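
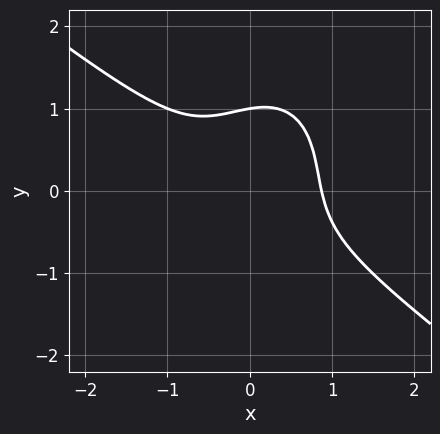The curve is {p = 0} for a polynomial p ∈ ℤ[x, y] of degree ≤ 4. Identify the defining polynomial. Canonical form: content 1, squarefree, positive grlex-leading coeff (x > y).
3*x^3 + 2*x^2*y - x*y^2 + 2*y^3 - 2

1. Degree: no degree-2 curve has this shape, so deg p = 3.
2. From the visible intercepts: one y-axis crossing is at y = 1.
3. Fitting integer coefficients to these (and the overall shape) gives p.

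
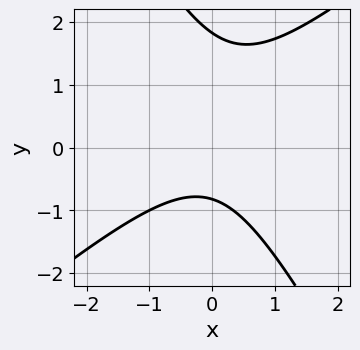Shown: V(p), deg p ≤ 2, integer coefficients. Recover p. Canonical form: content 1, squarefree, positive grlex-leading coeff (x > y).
Degree: no degree-1 curve has this shape, so deg p = 2.
From the visible intercepts: the curve avoids every integer x-axis point in the box.
Solving for integer coefficients yields p as stated.

3*x^2 - 2*x*y - 2*y^2 + 2*y + 3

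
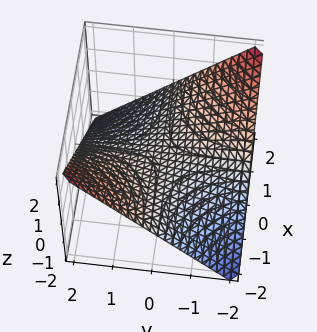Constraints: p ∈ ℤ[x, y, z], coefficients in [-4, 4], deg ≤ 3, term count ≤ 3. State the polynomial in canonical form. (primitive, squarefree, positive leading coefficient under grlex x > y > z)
x*y + 2*z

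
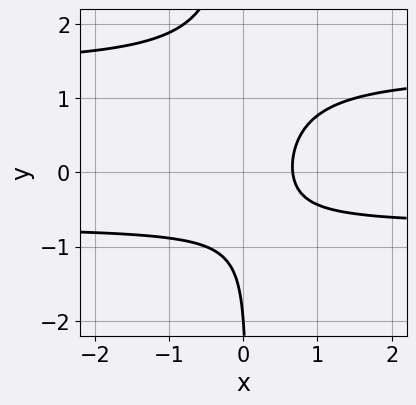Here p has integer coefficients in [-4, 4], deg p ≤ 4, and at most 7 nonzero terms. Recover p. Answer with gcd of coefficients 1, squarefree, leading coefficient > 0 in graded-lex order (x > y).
3*x*y^2 - 2*x*y - 3*x + y + 2

First, deg p = 3.
Then, reading off the gridlines: one y-axis crossing is at y = -2.
Finally, matching integer coefficients to the picture gives p.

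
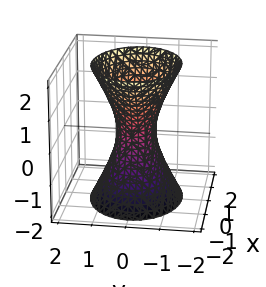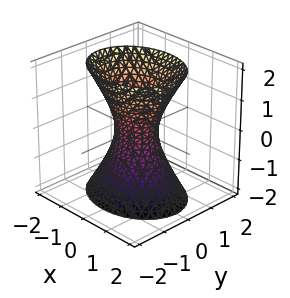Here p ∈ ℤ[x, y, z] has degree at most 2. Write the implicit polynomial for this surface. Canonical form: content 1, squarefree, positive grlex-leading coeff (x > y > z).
2*x^2 + 3*y^2 - z^2 - 1

deg p = 2. An hourglass — one-sheet hyperboloid; a quadric.
Symmetries: mirror symmetry x ↦ −x ⇒ only even powers of x; the y ↦ −y reflection is a symmetry, so y appears only in even powers; the z ↦ −z reflection is a symmetry, so z appears only in even powers.
Checking where it meets the axes: no z-intercept at any integer in the box.
Putting this together gives p.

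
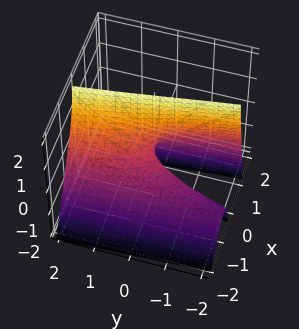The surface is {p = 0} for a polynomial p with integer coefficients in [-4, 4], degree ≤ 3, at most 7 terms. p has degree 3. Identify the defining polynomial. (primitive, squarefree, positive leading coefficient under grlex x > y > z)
3*x^3 - x^2*z + x^2 + 3*x*z + y

(a) deg p = 3. No degree-2 surface has this shape.
(b) From the visible intercepts: the visible z-axis segment lies entirely on the surface; one x-axis crossing is at x = 0; it crosses the y-axis at the gridline y = 0.
(c) Putting this together gives p.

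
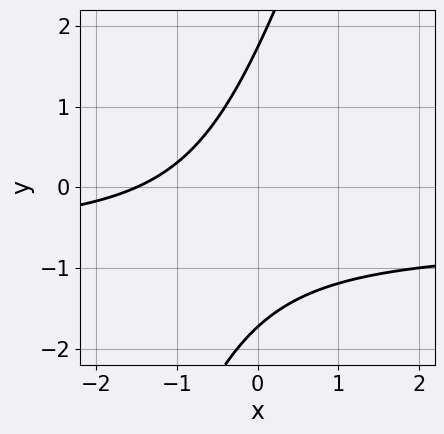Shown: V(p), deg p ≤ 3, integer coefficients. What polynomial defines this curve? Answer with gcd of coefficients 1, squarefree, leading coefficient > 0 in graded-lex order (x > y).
3*x*y - y^2 + 2*x + 3

(a) Degree: the shape is more complex than any degree-1 curve, so deg p = 2.
(b) The integer polynomial consistent with all of this is the stated p.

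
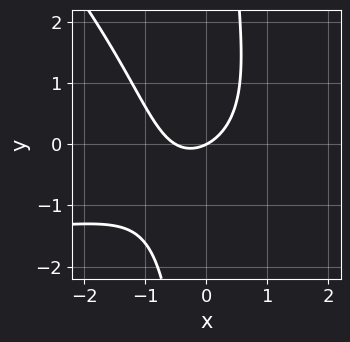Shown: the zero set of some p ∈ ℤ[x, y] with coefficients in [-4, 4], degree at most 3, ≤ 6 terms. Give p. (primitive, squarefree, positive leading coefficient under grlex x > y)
x^2*y + x*y^2 + 2*x^2 + x - 2*y

deg p = 3.
Reading off the gridlines: it crosses the x-axis at the gridline x = 0; one y-axis crossing is at y = 0.
Fitting integer coefficients to these (and the overall shape) gives p.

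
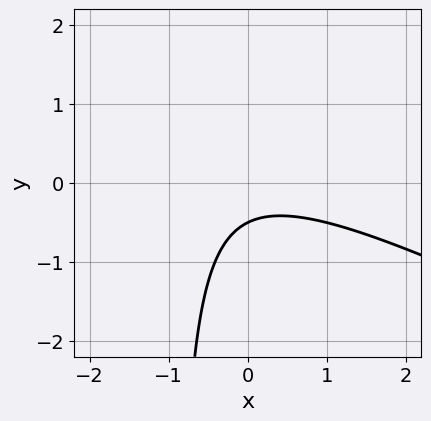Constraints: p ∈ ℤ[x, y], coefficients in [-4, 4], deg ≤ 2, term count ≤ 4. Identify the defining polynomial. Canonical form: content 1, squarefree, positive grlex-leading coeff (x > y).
x^2 + 2*x*y + 2*y + 1

1. Degree: a generic line meets the curve in up to 2 points, so deg p = 2.
2. From the visible intercepts: no x-intercept at any integer in the box.
3. Fitting integer coefficients to these (and the overall shape) gives p.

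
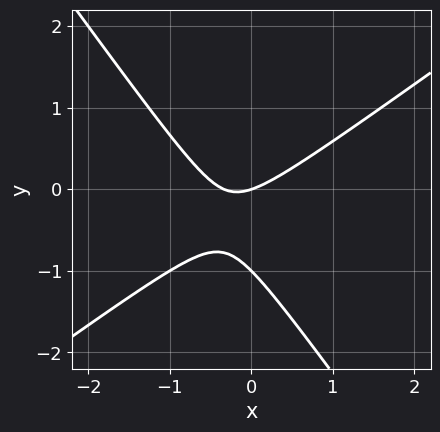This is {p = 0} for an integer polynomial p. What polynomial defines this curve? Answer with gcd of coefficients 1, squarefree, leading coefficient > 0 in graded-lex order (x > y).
3*x^2 - 2*x*y - 3*y^2 + x - 3*y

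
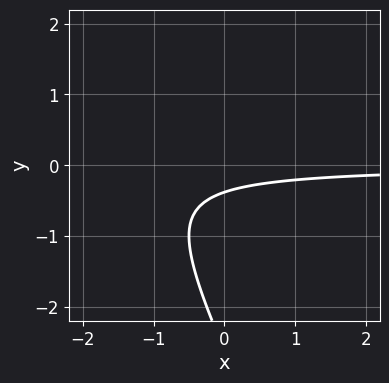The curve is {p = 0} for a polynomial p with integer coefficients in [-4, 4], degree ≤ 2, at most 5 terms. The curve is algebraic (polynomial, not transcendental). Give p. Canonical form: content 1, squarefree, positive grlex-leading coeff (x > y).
(a) deg p = 2.
(b) Against the integer gridlines: it misses every integer gridline on the x-axis.
(c) Fitting integer coefficients to these (and the overall shape) gives p.

2*x*y + y^2 + 3*y + 1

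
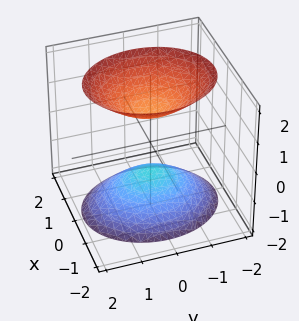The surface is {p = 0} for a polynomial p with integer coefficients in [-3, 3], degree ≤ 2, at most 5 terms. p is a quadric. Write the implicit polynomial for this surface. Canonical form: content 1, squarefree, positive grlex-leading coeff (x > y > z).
3*x^2 + 2*y^2 - 2*z^2 + 2

(a) The picture has 2 separate pieces.
(b) deg p = 2.
(c) Symmetries: it's symmetric under y → −y, forcing even powers of y; it's symmetric under z → −z, forcing even powers of z; it's symmetric under x → −x, forcing even powers of x.
(d) Against the integer gridlines: no y-intercept at any integer in the box; the z-axis gridline crossings are at z ∈ {-1, 1}; it misses every integer gridline on the x-axis.
(e) Assembling these constraints gives the stated polynomial.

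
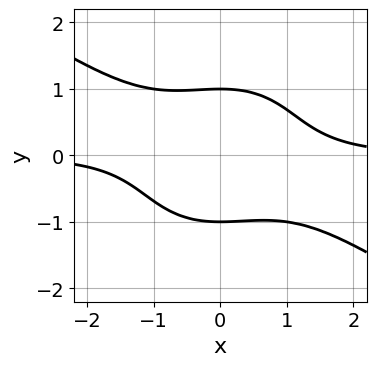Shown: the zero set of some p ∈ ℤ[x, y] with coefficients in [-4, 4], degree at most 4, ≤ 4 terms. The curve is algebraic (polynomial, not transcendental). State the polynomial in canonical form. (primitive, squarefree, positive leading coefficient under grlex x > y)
2*x^3*y + 2*x^2*y^2 + 3*y^4 - 3

(a) The degree is 4 — the shape is more complex than any degree-3 curve.
(b) Reading off the gridlines: among the integer gridlines, it crosses the y-axis at y ∈ {-1, 1}; the curve avoids every integer x-axis point in the box.
(c) Putting this together gives p.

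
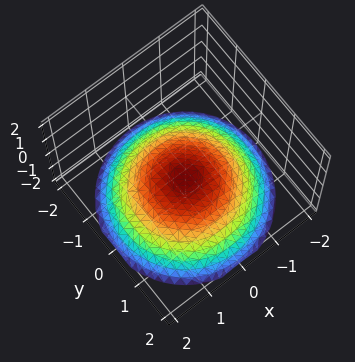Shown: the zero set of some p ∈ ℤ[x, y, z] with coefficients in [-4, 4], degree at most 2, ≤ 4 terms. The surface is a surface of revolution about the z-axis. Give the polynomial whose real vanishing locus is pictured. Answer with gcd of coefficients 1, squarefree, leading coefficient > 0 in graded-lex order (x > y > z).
x^2 + y^2 + 3*z + 2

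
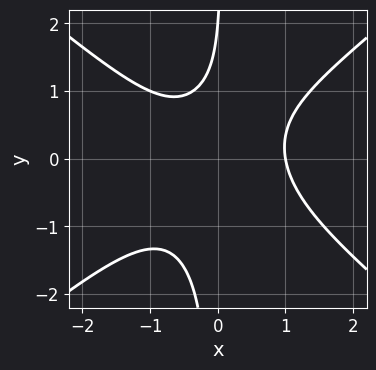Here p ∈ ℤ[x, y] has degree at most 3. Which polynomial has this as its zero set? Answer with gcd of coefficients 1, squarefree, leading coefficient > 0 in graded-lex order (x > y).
(a) Degree: the shape is more complex than any degree-2 curve, so deg p = 3.
(b) Against the integer gridlines: it meets the y-axis at y = 2 (among the integer gridlines); one x-axis crossing is at x = 1.
(c) Together with the visible shape, these determine p as stated.

2*x^3 - 3*x*y^2 + y - 2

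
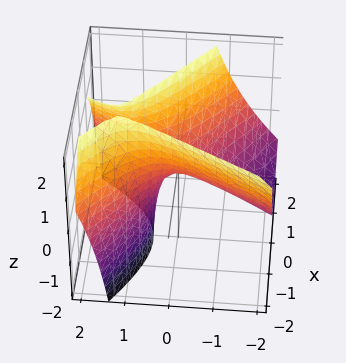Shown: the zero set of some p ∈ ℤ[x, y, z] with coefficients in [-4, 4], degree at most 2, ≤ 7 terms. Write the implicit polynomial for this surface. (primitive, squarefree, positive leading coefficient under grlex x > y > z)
The degree is 2 — the shape is more complex than any degree-1 surface.
Reading off the gridlines: it crosses the x-axis at the gridline x = 0; it meets the y-axis at y = 0 (among the integer gridlines); it meets the z-axis at z = 0 (among the integer gridlines).
Putting this together gives p.

3*x^2 + 2*x*y - 2*y^2 + 3*y*z - 2*z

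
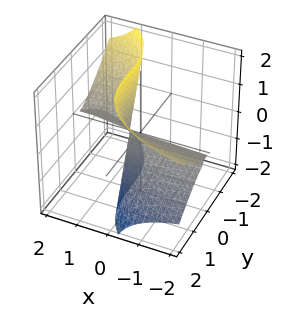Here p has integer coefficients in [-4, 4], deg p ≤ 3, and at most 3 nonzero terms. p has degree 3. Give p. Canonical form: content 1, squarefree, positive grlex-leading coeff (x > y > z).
3*x*z^2 + y^3 - z^2

(a) Degree: a generic line meets the surface in up to 3 points, so deg p = 3.
(b) Checking where it meets the axes: it meets the z-axis at z = 0 (among the integer gridlines); the visible x-axis segment lies entirely on the surface; it crosses the y-axis at the gridline y = 0.
(c) Assembling these constraints gives the stated polynomial.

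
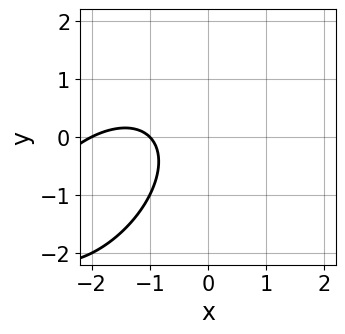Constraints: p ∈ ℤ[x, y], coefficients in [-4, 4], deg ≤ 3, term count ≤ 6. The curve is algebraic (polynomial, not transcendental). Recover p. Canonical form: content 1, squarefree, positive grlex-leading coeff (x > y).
x^2 - x*y + y^2 + 3*x + 2

1. deg p = 2. The shape is more complex than any degree-1 curve.
2. From the axis intercepts and sections: among the integer gridlines, it crosses the x-axis at x ∈ {-2, -1}; the curve avoids every integer y-axis point in the box.
3. Assembling these constraints gives the stated polynomial.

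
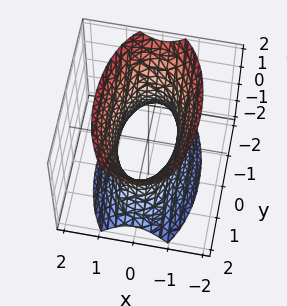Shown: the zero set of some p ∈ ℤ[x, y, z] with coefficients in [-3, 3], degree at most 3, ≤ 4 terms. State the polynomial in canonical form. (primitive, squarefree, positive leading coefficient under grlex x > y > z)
3*x^2 + y^2 - z^2 - 2

1. The degree is 2 — one connected sheet with a waist; a quadric.
2. Symmetries: mirror symmetry y ↦ −y ⇒ only even powers of y; mirror symmetry z ↦ −z ⇒ only even powers of z; it's symmetric under x → −x, forcing even powers of x.
3. Observable constraints: it misses every integer gridline on the z-axis.
4. Solving for integer coefficients yields p as stated.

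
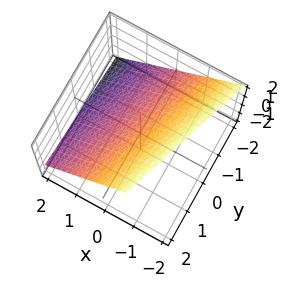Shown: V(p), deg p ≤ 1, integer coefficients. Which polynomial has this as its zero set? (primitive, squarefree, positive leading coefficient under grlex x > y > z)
3*x - y + 3*z - 2

1. deg p = 1.
2. Reading off the gridlines: it crosses the y-axis at the gridline y = -2.
3. Fitting integer coefficients to these (and the overall shape) gives p.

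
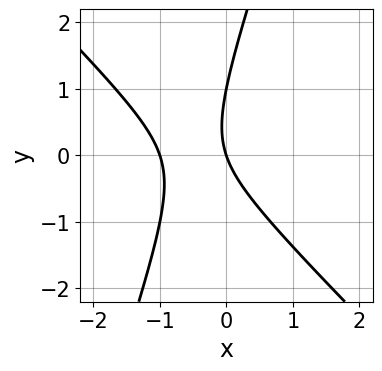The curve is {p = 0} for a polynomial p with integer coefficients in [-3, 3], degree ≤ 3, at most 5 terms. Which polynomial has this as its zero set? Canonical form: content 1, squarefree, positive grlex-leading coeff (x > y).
3*x^2 + 2*x*y - y^2 + 3*x + y

First, the degree is 2 — no degree-1 curve has this shape.
Then, against the integer gridlines: among the integer gridlines, it crosses the x-axis at x ∈ {-1, 0}; among the integer gridlines, it crosses the y-axis at y ∈ {0, 1}.
Finally, solving for integer coefficients yields p as stated.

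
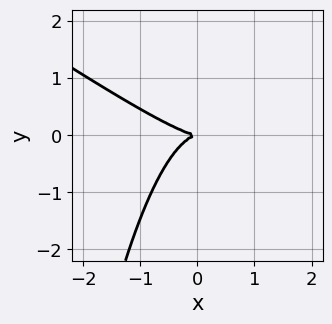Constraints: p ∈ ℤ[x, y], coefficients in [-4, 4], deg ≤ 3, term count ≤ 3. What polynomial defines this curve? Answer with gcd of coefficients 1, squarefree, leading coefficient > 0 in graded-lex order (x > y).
2*x^3 + 3*x^2*y + 3*y^2

(a) deg p = 3. No degree-2 curve has this shape.
(b) From the axis intercepts and sections: one y-axis crossing is at y = 0; it meets the x-axis at x = 0 (among the integer gridlines).
(c) Assembling these constraints gives the stated polynomial.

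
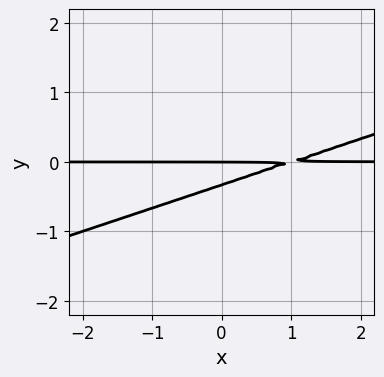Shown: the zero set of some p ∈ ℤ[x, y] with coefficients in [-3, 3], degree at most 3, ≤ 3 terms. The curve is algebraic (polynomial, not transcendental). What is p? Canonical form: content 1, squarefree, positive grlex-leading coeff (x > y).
x*y - 3*y^2 - y

deg p = 2.
From the axis intercepts and sections: it crosses the y-axis at the gridline y = 0; every point of the x-axis in the box is on the curve.
The integer polynomial consistent with all of this is the stated p.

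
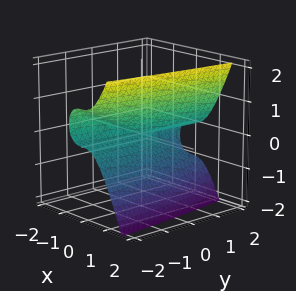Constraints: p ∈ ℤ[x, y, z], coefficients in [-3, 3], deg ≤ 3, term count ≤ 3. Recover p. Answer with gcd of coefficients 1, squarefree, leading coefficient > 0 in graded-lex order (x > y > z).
3*x^3 - y*z - 2*z^2

The degree is 3 — a generic line meets the surface in up to 3 points.
From the axis intercepts and sections: every point of the y-axis in the box is on the surface; one z-axis crossing is at z = 0; it meets the x-axis at x = 0 (among the integer gridlines).
Assembling these constraints gives the stated polynomial.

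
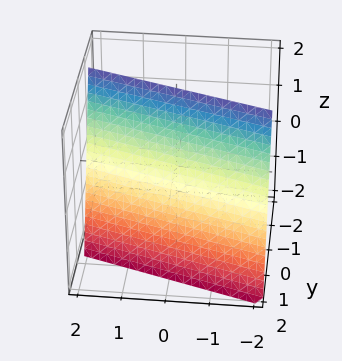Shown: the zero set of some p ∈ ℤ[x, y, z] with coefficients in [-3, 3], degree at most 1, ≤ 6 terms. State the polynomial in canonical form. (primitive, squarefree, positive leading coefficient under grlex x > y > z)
Degree: every cross-section is a straight line — this is a plane, so deg p = 1.
Checking where it meets the axes: one z-axis crossing is at z = 2; one x-axis crossing is at x = 2.
Fitting integer coefficients to these (and the overall shape) gives p.

x + 3*y + z - 2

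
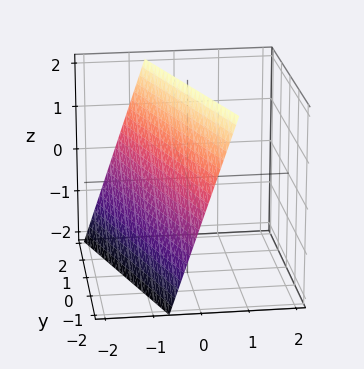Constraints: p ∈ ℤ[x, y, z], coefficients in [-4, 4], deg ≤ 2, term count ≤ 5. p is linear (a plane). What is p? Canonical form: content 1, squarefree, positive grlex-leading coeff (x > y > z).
The degree is 1 — the surface is flat (a plane).
Against the integer gridlines: one z-axis crossing is at z = 2; it crosses the y-axis at the gridline y = -2.
Together with the visible shape, these determine p as stated.

3*x + y - z + 2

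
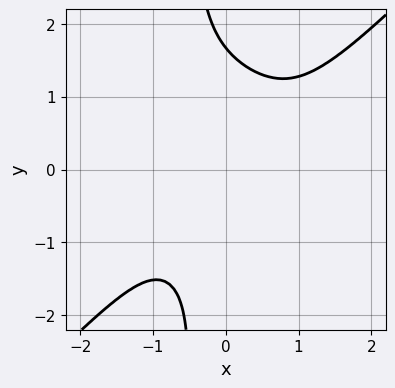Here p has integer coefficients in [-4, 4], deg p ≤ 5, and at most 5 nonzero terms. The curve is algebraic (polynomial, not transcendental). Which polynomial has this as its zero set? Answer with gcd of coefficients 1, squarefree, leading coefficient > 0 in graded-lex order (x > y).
2*x^4 - 2*x*y^3 - y^3 + y + 3

1. The degree is 4 — no degree-3 curve has this shape.
2. Reading off the gridlines: no x-intercept at any integer in the box.
3. Matching integer coefficients to the picture gives p.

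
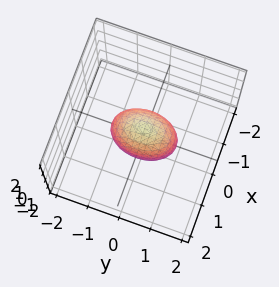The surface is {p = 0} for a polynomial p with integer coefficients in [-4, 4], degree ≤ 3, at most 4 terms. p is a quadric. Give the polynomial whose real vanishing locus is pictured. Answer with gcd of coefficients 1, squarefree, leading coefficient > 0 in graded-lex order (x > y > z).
2*x^2 + y^2 + z^2 - 1

deg p = 2. A closed, bounded, convex surface; a quadric.
Symmetries: mirror symmetry y ↦ −y ⇒ only even powers of y; mirror symmetry z ↦ −z ⇒ only even powers of z; it's symmetric under x → −x, forcing even powers of x.
Reading off the gridlines: among the integer gridlines, it crosses the y-axis at y ∈ {-1, 1}; among the integer gridlines, it crosses the z-axis at z ∈ {-1, 1}.
These observations pin down the coefficients.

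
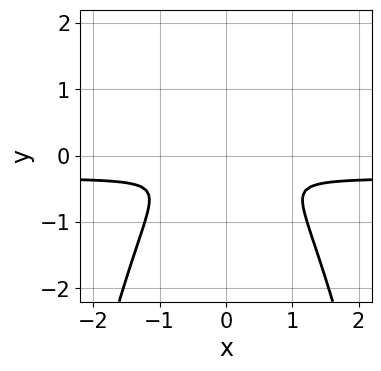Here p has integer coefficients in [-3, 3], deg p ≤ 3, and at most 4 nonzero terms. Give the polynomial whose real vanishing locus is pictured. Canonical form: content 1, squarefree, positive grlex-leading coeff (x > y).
3*x^2*y + x^2 + 3*y^2

deg p = 3.
Symmetries: mirror symmetry x ↦ −x ⇒ only even powers of x.
Assembling these constraints gives the stated polynomial.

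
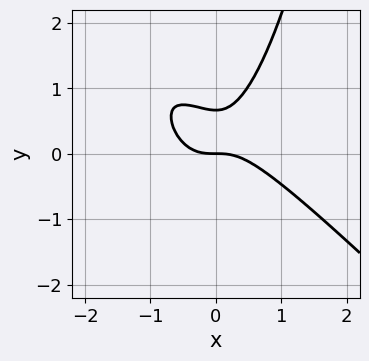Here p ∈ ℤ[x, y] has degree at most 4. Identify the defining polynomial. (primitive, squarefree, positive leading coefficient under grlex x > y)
3*x^3 + 3*x^2*y - 3*y^2 + 2*y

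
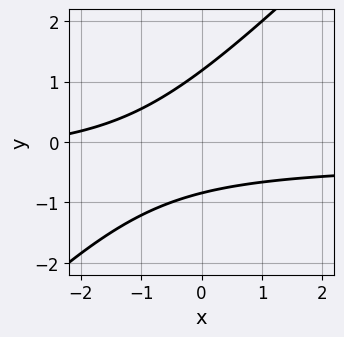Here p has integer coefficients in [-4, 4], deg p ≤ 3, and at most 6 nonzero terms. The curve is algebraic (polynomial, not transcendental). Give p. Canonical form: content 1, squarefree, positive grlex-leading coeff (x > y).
3*x*y - 3*y^2 + x + y + 3

The degree is 2 — no degree-1 curve has this shape.
Reading off the gridlines: the curve avoids every integer x-axis point in the box.
Fitting integer coefficients to these (and the overall shape) gives p.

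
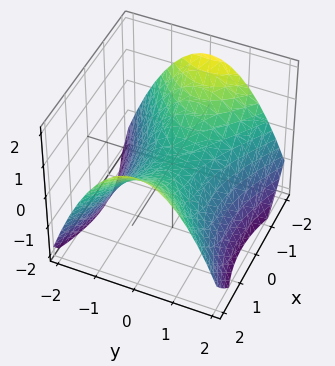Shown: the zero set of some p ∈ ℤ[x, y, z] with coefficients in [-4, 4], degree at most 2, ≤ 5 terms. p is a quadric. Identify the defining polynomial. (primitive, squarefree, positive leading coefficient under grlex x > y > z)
x^2 - 2*y^2 - 3*z

1. deg p = 2. A saddle surface; a quadric.
2. Symmetries: the x ↦ −x reflection is a symmetry, so x appears only in even powers; the y ↦ −y reflection is a symmetry, so y appears only in even powers.
3. Against the integer gridlines: it meets the x-axis at x = 0 (among the integer gridlines); one z-axis crossing is at z = 0; one y-axis crossing is at y = 0.
4. Putting this together gives p.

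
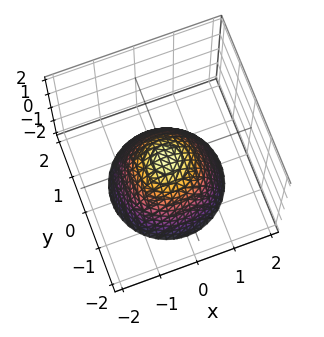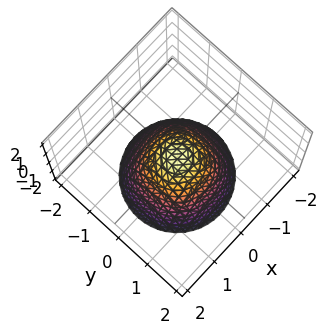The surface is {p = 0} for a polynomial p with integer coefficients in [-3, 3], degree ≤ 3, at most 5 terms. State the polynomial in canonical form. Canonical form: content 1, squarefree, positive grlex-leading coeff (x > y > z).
x^2 + y^2 + z

The degree is 2 — a paraboloid; a quadric.
By symmetry, the surface is invariant under rotation about z: p = q(x² + y², z).
Observable constraints: a circular section at z = -1 has radius exactly 1; it crosses the z-axis at the gridline z = 0; one x-axis crossing is at x = 0.
Matching integer coefficients to the picture gives p.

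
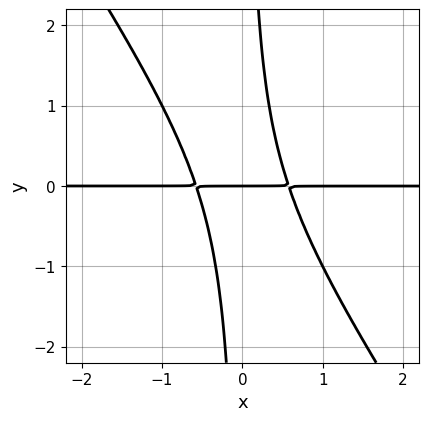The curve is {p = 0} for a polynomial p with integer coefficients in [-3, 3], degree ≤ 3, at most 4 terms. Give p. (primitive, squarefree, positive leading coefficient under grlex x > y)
3*x^2*y + 2*x*y^2 - y

The degree is 3 — the shape is more complex than any degree-2 curve.
From the axis intercepts and sections: it crosses the y-axis at the gridline y = 0; the visible x-axis segment lies entirely on the curve.
Matching integer coefficients to the picture gives p.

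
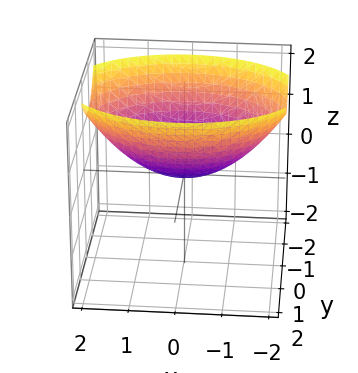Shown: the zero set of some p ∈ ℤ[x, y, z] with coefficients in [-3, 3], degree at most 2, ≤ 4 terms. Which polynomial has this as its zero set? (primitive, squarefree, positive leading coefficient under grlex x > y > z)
x^2 + 2*y^2 - 3*z

First, deg p = 2. A single bowl opening along one axis; a quadric.
Then, symmetries: it's symmetric under x → −x, forcing even powers of x; mirror symmetry y ↦ −y ⇒ only even powers of y.
Then, observable constraints: it meets the y-axis at y = 0 (among the integer gridlines); one z-axis crossing is at z = 0.
Finally, solving for integer coefficients yields p as stated.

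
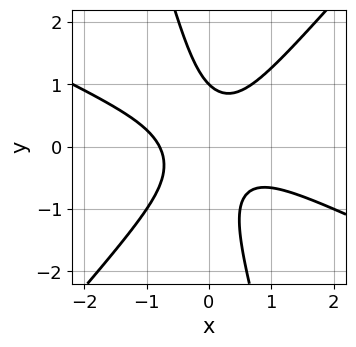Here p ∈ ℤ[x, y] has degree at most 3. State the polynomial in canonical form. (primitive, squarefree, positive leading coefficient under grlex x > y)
The degree is 3 — the shape is more complex than any degree-2 curve.
Reading off the gridlines: one y-axis crossing is at y = 1.
Assembling these constraints gives the stated polynomial.

2*x^3 + 3*x^2*y - 3*x*y^2 - y^3 + 1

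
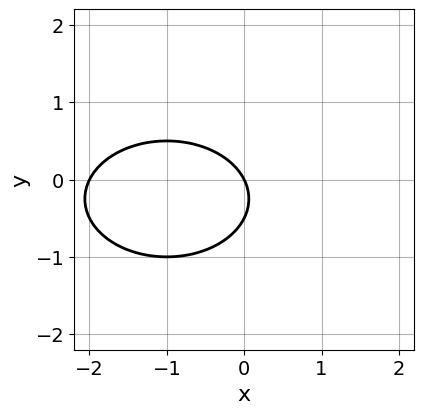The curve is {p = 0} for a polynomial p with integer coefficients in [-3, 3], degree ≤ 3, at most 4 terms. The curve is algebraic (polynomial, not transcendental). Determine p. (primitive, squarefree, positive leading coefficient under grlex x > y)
The degree is 2 — the shape is more complex than any degree-1 curve.
Against the integer gridlines: it crosses the y-axis at the gridline y = 0; the x-axis gridline crossings are at x ∈ {-2, 0}.
Fitting integer coefficients to these (and the overall shape) gives p.

x^2 + 2*y^2 + 2*x + y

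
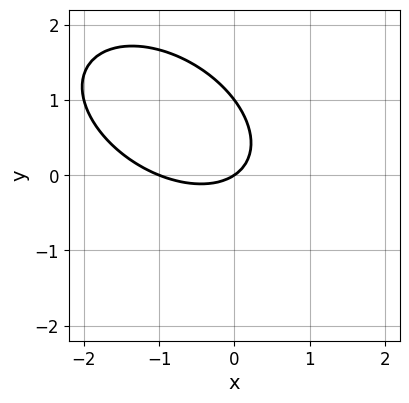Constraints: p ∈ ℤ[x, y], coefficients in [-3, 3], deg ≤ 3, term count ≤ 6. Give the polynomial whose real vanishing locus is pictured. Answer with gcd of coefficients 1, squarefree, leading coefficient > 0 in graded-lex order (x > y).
2*x^2 + 2*x*y + 3*y^2 + 2*x - 3*y

(a) deg p = 2.
(b) From the visible intercepts: among the integer gridlines, it crosses the y-axis at y ∈ {0, 1}; the x-axis gridline crossings are at x ∈ {-1, 0}.
(c) Fitting integer coefficients to these (and the overall shape) gives p.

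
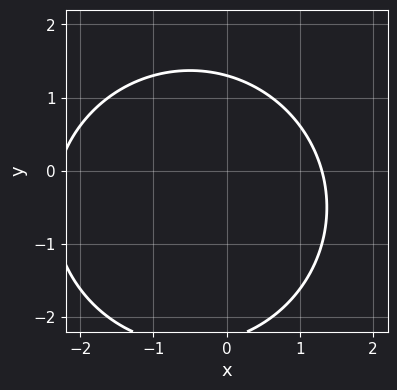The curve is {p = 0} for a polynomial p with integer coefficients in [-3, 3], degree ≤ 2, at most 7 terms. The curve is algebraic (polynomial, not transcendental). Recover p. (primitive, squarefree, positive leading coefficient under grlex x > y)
x^2 + y^2 + x + y - 3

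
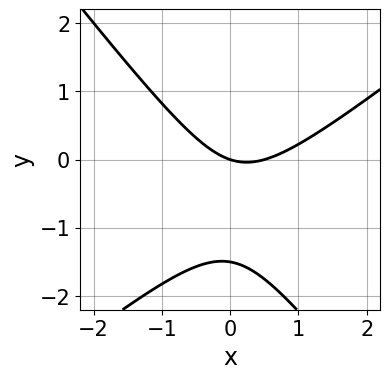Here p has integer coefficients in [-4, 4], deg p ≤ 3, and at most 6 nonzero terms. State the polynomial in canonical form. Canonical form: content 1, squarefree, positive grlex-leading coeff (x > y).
2*x^2 - x*y - 2*y^2 - x - 3*y

First, deg p = 2.
Next, checking where it meets the axes: it crosses the y-axis at the gridline y = 0; one x-axis crossing is at x = 0.
Finally, fitting integer coefficients to these (and the overall shape) gives p.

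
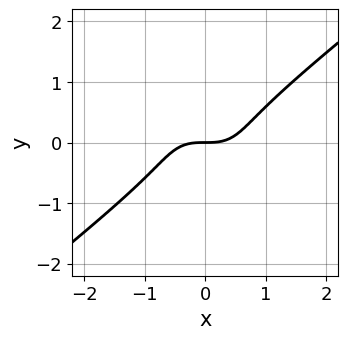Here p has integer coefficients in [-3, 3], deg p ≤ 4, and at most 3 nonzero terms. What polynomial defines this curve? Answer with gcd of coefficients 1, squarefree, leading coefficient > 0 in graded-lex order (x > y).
x^3 - 2*y^3 - y

The degree is 3 — the shape is more complex than any degree-2 curve.
From the axis intercepts and sections: one x-axis crossing is at x = 0; it crosses the y-axis at the gridline y = 0.
Solving for integer coefficients yields p as stated.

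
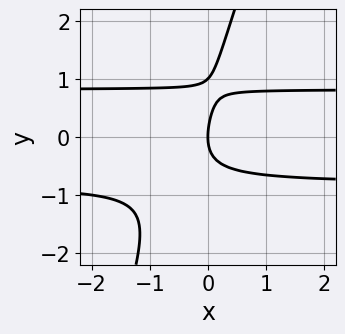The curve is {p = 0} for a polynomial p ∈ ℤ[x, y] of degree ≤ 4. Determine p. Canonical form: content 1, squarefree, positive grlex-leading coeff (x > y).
(a) deg p = 3. The shape is more complex than any degree-2 curve.
(b) Checking where it meets the axes: it crosses the x-axis at the gridline x = 0; among the integer gridlines, it crosses the y-axis at y ∈ {0, 1}.
(c) The integer polynomial consistent with all of this is the stated p.

3*x*y^2 - y^3 + y^2 - 2*x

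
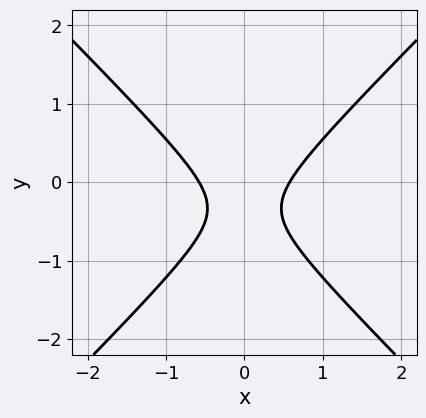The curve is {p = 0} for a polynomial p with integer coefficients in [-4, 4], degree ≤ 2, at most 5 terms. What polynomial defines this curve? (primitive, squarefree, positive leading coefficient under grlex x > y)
The degree is 2 — no degree-1 curve has this shape.
Symmetries: mirror symmetry x ↦ −x ⇒ only even powers of x.
From the visible intercepts: it misses every integer gridline on the y-axis.
Together with the visible shape, these determine p as stated.

3*x^2 - 3*y^2 - 2*y - 1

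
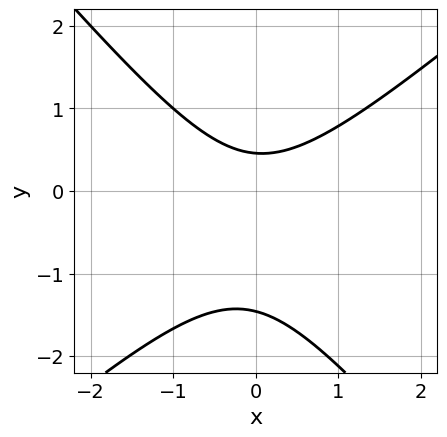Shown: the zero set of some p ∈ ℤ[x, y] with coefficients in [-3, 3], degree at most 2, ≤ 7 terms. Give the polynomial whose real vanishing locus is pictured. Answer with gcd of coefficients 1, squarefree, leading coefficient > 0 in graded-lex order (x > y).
3*x^2 - x*y - 3*y^2 - 3*y + 2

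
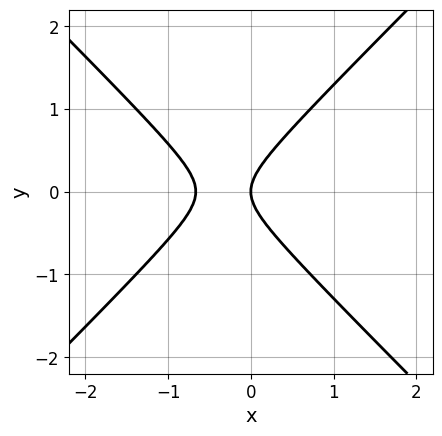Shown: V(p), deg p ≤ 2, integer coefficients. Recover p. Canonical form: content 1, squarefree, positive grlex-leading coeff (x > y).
The degree is 2 — no degree-1 curve has this shape.
Symmetries: the y ↦ −y reflection is a symmetry, so y appears only in even powers.
Against the integer gridlines: it crosses the y-axis at the gridline y = 0; one x-axis crossing is at x = 0.
Solving for integer coefficients yields p as stated.

3*x^2 - 3*y^2 + 2*x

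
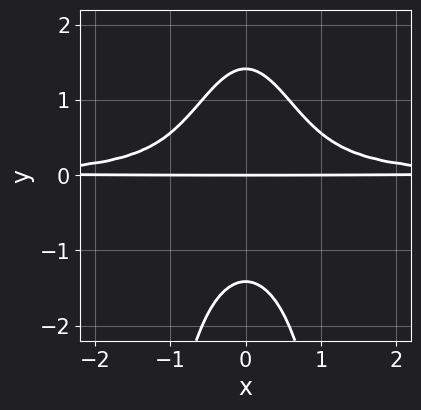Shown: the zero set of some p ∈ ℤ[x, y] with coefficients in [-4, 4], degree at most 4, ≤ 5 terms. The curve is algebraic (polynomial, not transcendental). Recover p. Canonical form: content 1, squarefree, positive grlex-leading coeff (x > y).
3*x^2*y^2 + y^3 - 2*y

1. Degree: the shape is more complex than any degree-3 curve, so deg p = 4.
2. Symmetries: the x ↦ −x reflection is a symmetry, so x appears only in even powers.
3. Checking where it meets the axes: one y-axis crossing is at y = 0; the visible x-axis segment lies entirely on the curve.
4. Assembling these constraints gives the stated polynomial.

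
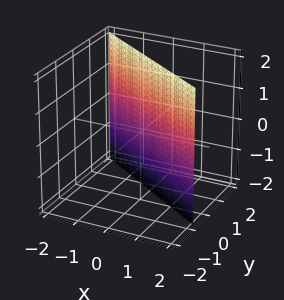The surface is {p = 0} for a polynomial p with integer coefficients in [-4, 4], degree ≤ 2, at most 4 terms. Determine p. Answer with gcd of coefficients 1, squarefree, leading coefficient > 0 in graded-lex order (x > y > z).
1. Degree: every cross-section is a straight line — this is a plane, so deg p = 1.
2. Against the integer gridlines: the surface avoids every integer z-axis point in the box; it meets the x-axis at x = 1 (among the integer gridlines).
3. Fitting integer coefficients to these (and the overall shape) gives p.

2*x + 3*y - 2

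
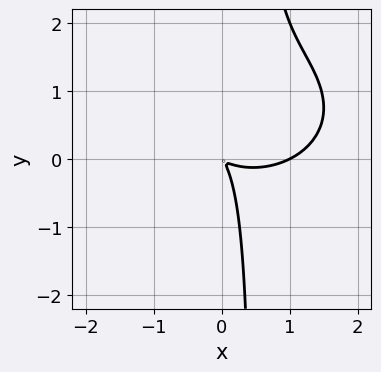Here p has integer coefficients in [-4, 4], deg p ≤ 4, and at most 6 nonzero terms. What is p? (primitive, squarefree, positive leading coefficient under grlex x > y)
x^3 + 2*x*y^2 - x^2 - 2*x*y - y^2

(a) deg p = 3. No degree-2 curve has this shape.
(b) Reading off the gridlines: one x-axis crossing is at x = 1.
(c) Together with the visible shape, these determine p as stated.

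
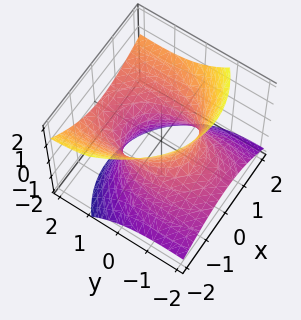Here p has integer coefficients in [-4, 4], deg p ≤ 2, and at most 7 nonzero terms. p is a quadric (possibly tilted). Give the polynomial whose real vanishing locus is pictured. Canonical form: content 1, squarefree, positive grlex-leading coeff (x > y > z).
2*x^2 - x*z + y^2 - 3*y*z - 2*z^2 - 2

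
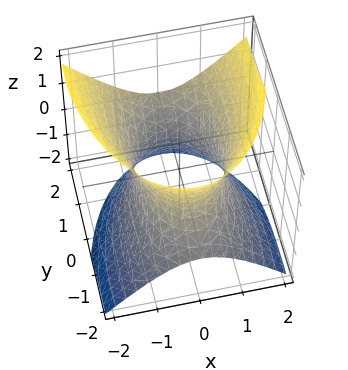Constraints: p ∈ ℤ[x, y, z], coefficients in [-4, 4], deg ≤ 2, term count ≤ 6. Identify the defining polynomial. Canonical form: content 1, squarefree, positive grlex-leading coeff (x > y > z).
3*x^2 + y^2 - 2*y*z - 2*z^2 - 3

(a) deg p = 2. The shape is more complex than any degree-1 surface.
(b) Against the integer gridlines: among the integer gridlines, it crosses the x-axis at x ∈ {-1, 1}; the surface avoids every integer z-axis point in the box.
(c) Assembling these constraints gives the stated polynomial.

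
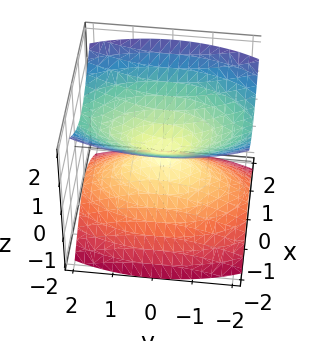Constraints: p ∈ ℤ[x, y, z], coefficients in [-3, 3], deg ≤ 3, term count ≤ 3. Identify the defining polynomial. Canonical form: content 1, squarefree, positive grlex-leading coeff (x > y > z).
3*x^2 + y^2 - 3*z^2

1. There are 2 components. Treating them together as one polynomial.
2. Degree: two nappes meeting at a single point; a quadric, so deg p = 2.
3. Symmetries: mirror symmetry y ↦ −y ⇒ only even powers of y; it's symmetric under x → −x, forcing even powers of x; mirror symmetry z ↦ −z ⇒ only even powers of z.
4. Checking where it meets the axes: it crosses the z-axis at the gridline z = 0; one y-axis crossing is at y = 0.
5. Solving for integer coefficients yields p as stated.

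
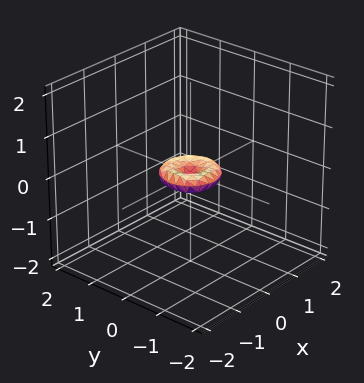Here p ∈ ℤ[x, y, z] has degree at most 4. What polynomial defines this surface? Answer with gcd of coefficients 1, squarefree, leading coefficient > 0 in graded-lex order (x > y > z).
The degree is 4 — the shape is more complex than any degree-3 surface.
Symmetry: every cross-section ⟂ z is a circle, so x, y appear only via x² + y².
From the visible intercepts: a circular section at z = 0 has radius between 0 and 1; it crosses the x-axis at the gridline x = 0; it crosses the z-axis at the gridline z = 0.
Matching integer coefficients to the picture gives p.

2*x^4 + 4*x^2*y^2 + 2*y^4 - x^2 - y^2 + 3*z^2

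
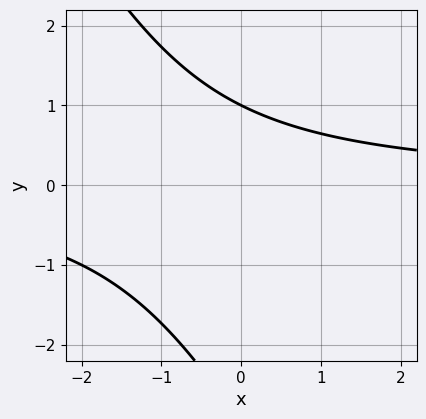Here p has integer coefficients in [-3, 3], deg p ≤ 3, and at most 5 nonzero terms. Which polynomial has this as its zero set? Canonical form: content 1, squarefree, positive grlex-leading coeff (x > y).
First, degree: a generic line meets the curve in up to 2 points, so deg p = 2.
Then, checking where it meets the axes: one y-axis crossing is at y = 1; it misses every integer gridline on the x-axis.
Finally, matching integer coefficients to the picture gives p.

2*x*y + y^2 + 2*y - 3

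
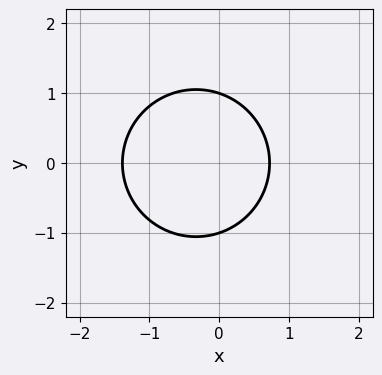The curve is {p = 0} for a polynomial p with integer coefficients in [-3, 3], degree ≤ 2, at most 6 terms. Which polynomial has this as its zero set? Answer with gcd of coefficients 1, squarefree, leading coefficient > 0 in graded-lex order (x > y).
1. The degree is 2 — the shape is more complex than any degree-1 curve.
2. Symmetries: the y ↦ −y reflection is a symmetry, so y appears only in even powers.
3. Checking where it meets the axes: the y-axis gridline crossings are at y ∈ {-1, 1}.
4. These observations pin down the coefficients.

3*x^2 + 3*y^2 + 2*x - 3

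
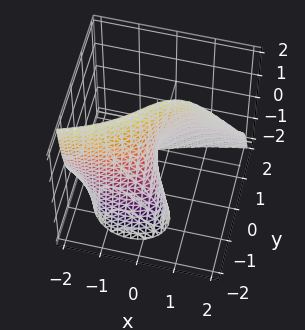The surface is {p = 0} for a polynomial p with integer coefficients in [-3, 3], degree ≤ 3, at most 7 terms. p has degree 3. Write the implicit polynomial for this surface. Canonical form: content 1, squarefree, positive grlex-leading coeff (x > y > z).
1. Degree: a generic line meets the surface in up to 3 points, so deg p = 3.
2. Reading off the gridlines: the visible z-axis segment lies entirely on the surface; one y-axis crossing is at y = 0; it meets the x-axis at x = 0 (among the integer gridlines).
3. Fitting integer coefficients to these (and the overall shape) gives p.

x^2*y + x^2*z + 2*y^3 + 2*y*z - 3*x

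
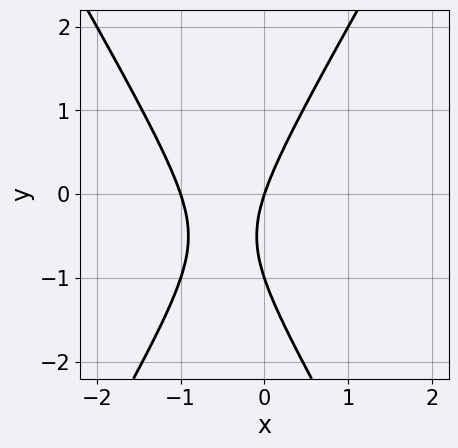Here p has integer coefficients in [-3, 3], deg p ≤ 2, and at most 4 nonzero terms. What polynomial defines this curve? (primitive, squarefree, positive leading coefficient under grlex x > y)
3*x^2 - y^2 + 3*x - y

Degree: a generic line meets the curve in up to 2 points, so deg p = 2.
From the axis intercepts and sections: among the integer gridlines, it crosses the y-axis at y ∈ {-1, 0}; the x-axis gridline crossings are at x ∈ {-1, 0}.
Putting this together gives p.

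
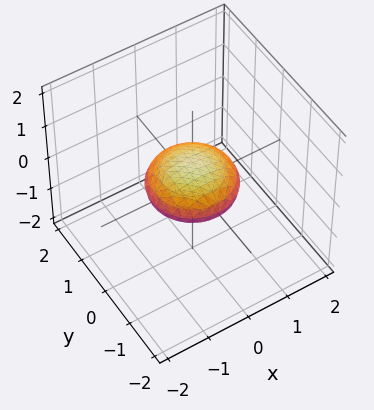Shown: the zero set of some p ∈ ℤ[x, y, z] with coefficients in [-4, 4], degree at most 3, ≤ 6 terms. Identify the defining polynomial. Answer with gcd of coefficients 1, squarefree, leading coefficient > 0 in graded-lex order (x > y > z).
(a) Degree: bounded and convex; a quadric, so deg p = 2.
(b) Symmetries: mirror symmetry z ↦ −z ⇒ only even powers of z; rotational symmetry about the z-axis ⇒ p depends on x, y only through x² + y².
(c) Reading off the gridlines: the x-axis gridline crossings are at x ∈ {-1, 1}; a circular section at z = 0 has radius exactly 1.
(d) Matching integer coefficients to the picture gives p. Check: (0, 1, 0) on the y-axis lies on the surface, and p(0, 1, 0) = 0. ✓

x^2 + y^2 + 3*z^2 - 1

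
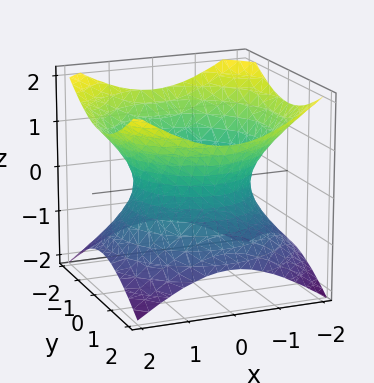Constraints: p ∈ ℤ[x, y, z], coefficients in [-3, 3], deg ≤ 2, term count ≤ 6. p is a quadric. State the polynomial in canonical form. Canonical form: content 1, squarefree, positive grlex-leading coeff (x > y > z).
First, deg p = 2. An hourglass — one-sheet hyperboloid; a quadric.
Next, symmetries: the z ↦ −z reflection is a symmetry, so z appears only in even powers; every cross-section ⟂ z is a circle, so x, y appear only via x² + y².
Then, observable constraints: no z-intercept at any integer in the box; a circular section at z = 1 has radius between 1 and 2.
Finally, fitting integer coefficients to these (and the overall shape) gives p.

2*x^2 + 2*y^2 - 3*z^2 - 3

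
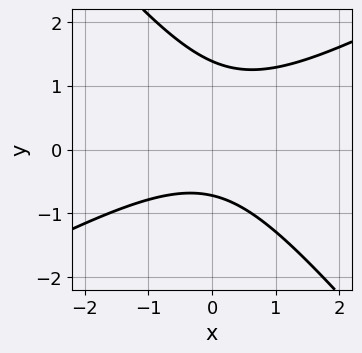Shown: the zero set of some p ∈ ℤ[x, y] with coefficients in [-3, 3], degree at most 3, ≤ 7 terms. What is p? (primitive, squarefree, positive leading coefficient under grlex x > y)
First, the degree is 2 — no degree-1 curve has this shape.
Next, against the integer gridlines: it misses every integer gridline on the x-axis.
Finally, putting this together gives p.

2*x^2 - 2*x*y - 3*y^2 + 2*y + 3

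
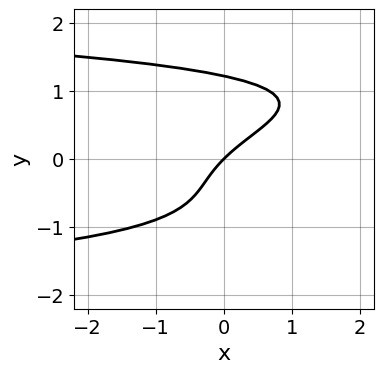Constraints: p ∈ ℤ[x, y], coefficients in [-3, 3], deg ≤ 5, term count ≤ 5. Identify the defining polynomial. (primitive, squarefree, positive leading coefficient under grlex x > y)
3*y^4 - 2*y^2 + 3*x - 3*y

1. deg p = 4. The shape is more complex than any degree-3 curve.
2. Reading off the gridlines: it crosses the y-axis at the gridline y = 0; it crosses the x-axis at the gridline x = 0.
3. Solving for integer coefficients yields p as stated.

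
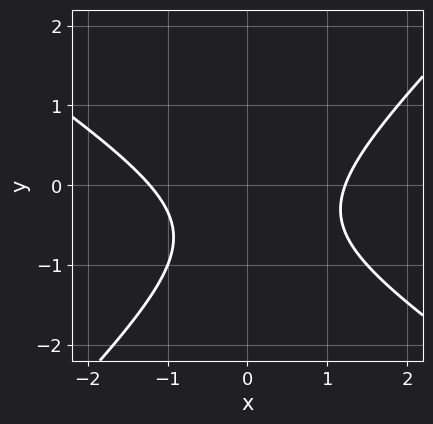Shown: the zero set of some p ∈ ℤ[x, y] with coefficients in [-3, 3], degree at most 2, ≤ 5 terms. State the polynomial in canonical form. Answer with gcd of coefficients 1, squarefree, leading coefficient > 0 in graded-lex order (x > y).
1. The degree is 2 — the shape is more complex than any degree-1 curve.
2. Observable constraints: the curve avoids every integer y-axis point in the box.
3. Matching integer coefficients to the picture gives p.

2*x^2 + x*y - 3*y^2 - 3*y - 3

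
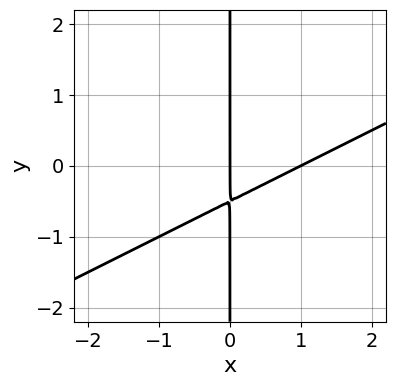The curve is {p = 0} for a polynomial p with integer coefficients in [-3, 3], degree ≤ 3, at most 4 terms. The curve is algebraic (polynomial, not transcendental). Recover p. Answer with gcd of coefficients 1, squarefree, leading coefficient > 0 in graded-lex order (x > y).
The degree is 2 — a generic line meets the curve in up to 2 points.
Against the integer gridlines: among the integer gridlines, it crosses the x-axis at x ∈ {0, 1}; every point of the y-axis in the box is on the curve.
Fitting integer coefficients to these (and the overall shape) gives p.

x^2 - 2*x*y - x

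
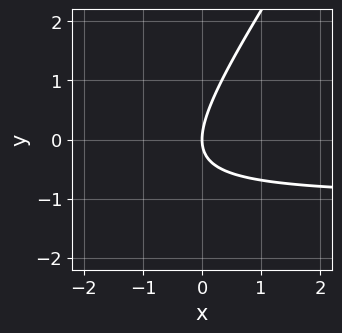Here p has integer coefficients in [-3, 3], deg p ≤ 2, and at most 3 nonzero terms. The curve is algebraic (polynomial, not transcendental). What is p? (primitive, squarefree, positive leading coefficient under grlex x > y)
1. The degree is 2 — no degree-1 curve has this shape.
2. From the axis intercepts and sections: it meets the y-axis at y = 0 (among the integer gridlines); it meets the x-axis at x = 0 (among the integer gridlines).
3. Together with the visible shape, these determine p as stated.

3*x*y - 2*y^2 + 3*x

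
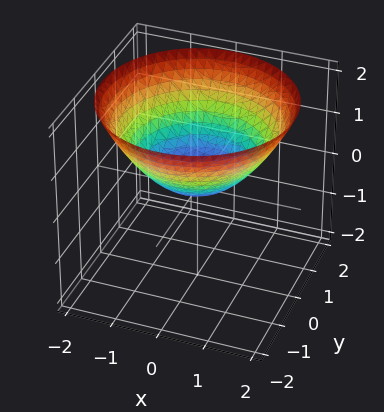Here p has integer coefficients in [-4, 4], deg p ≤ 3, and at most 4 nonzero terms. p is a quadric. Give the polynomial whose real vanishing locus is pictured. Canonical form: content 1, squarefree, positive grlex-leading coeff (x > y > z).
deg p = 2. A paraboloid; a quadric.
Symmetry: every cross-section ⟂ z is a circle, so x, y appear only via x² + y².
Observable constraints: a circular section at z = 1 has radius between 1 and 2; one x-axis crossing is at x = 0.
Fitting integer coefficients to these (and the overall shape) gives p.

x^2 + y^2 - 2*z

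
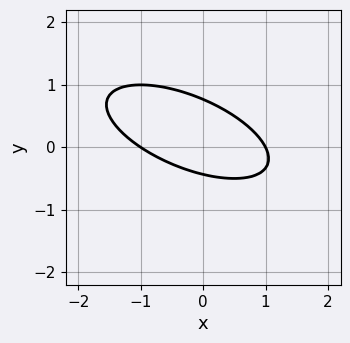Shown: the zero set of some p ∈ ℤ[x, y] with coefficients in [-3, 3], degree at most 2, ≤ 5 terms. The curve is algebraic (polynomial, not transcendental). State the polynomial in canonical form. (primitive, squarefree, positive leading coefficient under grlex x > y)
x^2 + 2*x*y + 3*y^2 - y - 1

1. The degree is 2 — no degree-1 curve has this shape.
2. Reading off the gridlines: among the integer gridlines, it crosses the x-axis at x ∈ {-1, 1}.
3. The integer polynomial consistent with all of this is the stated p.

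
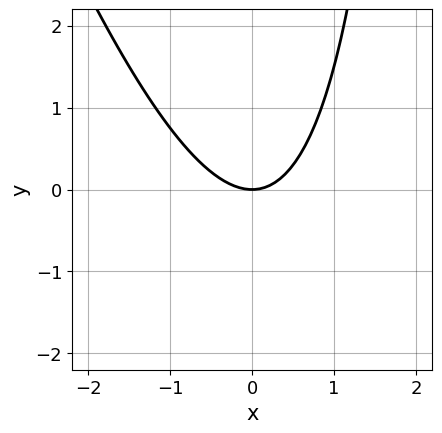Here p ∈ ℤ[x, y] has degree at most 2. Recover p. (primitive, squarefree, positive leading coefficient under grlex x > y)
3*x^2 + x*y - 3*y

(a) Degree: the shape is more complex than any degree-1 curve, so deg p = 2.
(b) Checking where it meets the axes: it meets the y-axis at y = 0 (among the integer gridlines); it meets the x-axis at x = 0 (among the integer gridlines).
(c) Fitting integer coefficients to these (and the overall shape) gives p.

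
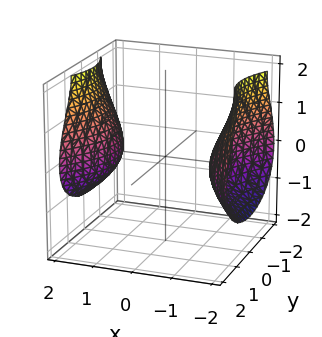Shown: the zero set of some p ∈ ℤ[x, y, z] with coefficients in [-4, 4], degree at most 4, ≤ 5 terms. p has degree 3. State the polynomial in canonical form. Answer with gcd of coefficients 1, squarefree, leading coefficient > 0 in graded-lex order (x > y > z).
I count 2 distinct pieces. They look like related sheets of one shape, so recover p as a whole.
Degree: no degree-2 surface has this shape, so deg p = 3.
Reading off the gridlines: no z-intercept at any integer in the box; it misses every integer gridline on the y-axis.
These observations pin down the coefficients.

z^3 + 2*x^2 - 2*y^2 - 3*z^2 - 3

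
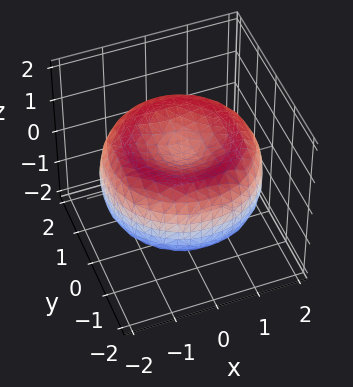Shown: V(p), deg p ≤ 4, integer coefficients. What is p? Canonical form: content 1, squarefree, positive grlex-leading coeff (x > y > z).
First, the degree is 4 — a generic line meets the surface in up to 4 points.
Next, symmetries: rotational symmetry about the z-axis ⇒ p depends on x, y only through x² + y².
Then, observable constraints: a circular section at z = -1 has radius exactly 1.
Finally, assembling these constraints gives the stated polynomial.

x^4 + 2*x^2*y^2 + y^4 - 3*x^2 - 3*y^2 + 3*z^2 - 1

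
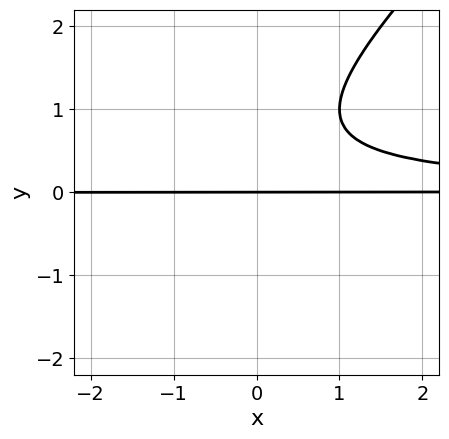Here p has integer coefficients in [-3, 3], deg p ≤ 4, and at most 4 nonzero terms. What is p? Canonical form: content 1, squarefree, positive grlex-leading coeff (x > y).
x*y^2 - y^3 + y^2 - y

First, the degree is 3 — no degree-2 curve has this shape.
Next, from the axis intercepts and sections: the visible x-axis segment lies entirely on the curve; it meets the y-axis at y = 0 (among the integer gridlines).
Finally, these observations pin down the coefficients.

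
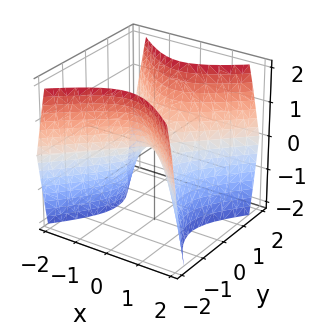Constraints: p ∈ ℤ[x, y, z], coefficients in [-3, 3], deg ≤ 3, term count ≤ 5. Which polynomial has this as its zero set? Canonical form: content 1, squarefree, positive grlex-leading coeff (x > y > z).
(a) deg p = 2.
(b) Symmetries: mirror symmetry y ↦ −y ⇒ only even powers of y; it's symmetric under x → −x, forcing even powers of x.
(c) From the axis intercepts and sections: one y-axis crossing is at y = 0; it crosses the z-axis at the gridline z = 0; one x-axis crossing is at x = 0.
(d) Solving for integer coefficients yields p as stated.

3*x^2 - 3*y^2 + 2*z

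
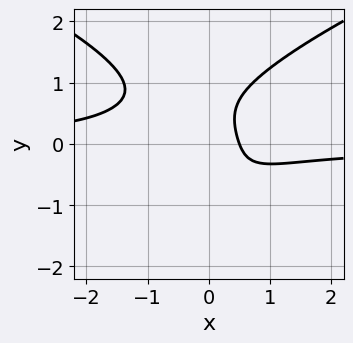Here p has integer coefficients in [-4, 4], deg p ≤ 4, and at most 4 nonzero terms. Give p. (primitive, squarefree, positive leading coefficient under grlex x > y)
2*y^4 - 3*x^2*y - 2*x + 1

First, degree: the shape is more complex than any degree-3 curve, so deg p = 4.
Next, observable constraints: the curve avoids every integer y-axis point in the box.
Finally, fitting integer coefficients to these (and the overall shape) gives p.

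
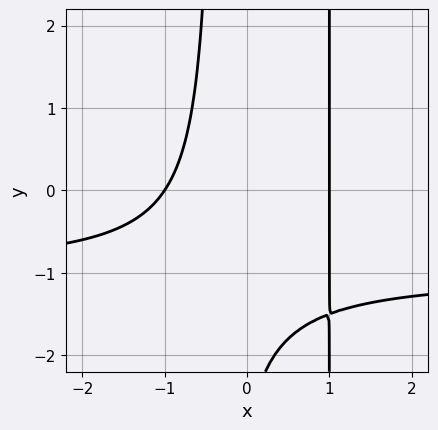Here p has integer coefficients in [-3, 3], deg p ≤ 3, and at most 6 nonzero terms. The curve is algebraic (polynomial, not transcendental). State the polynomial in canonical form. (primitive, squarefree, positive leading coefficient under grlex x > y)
3*x^2*y + 3*x^2 - 2*x*y - y - 3

First, degree: the shape is more complex than any degree-2 curve, so deg p = 3.
Next, from the visible intercepts: the curve avoids every integer y-axis point in the box; the x-axis gridline crossings are at x ∈ {-1, 1}.
Finally, solving for integer coefficients yields p as stated.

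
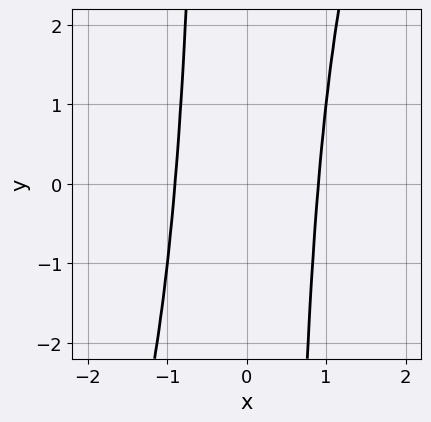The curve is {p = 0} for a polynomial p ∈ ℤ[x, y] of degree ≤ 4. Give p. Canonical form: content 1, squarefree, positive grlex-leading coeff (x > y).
(a) Degree: a generic line meets the curve in up to 4 points, so deg p = 4.
(b) Reading off the gridlines: it misses every integer gridline on the y-axis.
(c) Putting this together gives p.

3*x^4 - x^3*y - 2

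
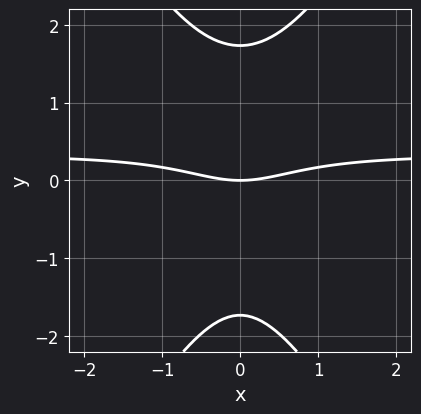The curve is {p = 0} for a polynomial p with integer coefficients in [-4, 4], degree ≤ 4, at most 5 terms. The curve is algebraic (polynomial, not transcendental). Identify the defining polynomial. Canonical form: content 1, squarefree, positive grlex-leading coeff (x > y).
3*x^2*y - y^3 - x^2 + 3*y

The degree is 3 — a generic line meets the curve in up to 3 points.
Symmetries: it's symmetric under x → −x, forcing even powers of x.
Reading off the gridlines: it crosses the x-axis at the gridline x = 0; one y-axis crossing is at y = 0.
Solving for integer coefficients yields p as stated.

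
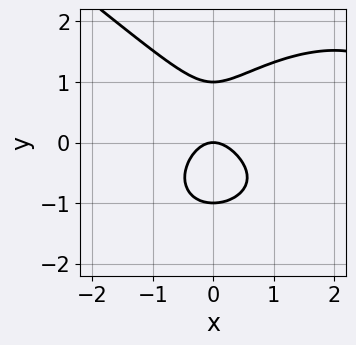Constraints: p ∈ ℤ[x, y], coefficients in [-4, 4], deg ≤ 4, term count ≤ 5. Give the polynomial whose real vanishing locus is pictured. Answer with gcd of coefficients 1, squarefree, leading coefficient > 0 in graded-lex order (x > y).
(a) deg p = 3. A generic line meets the curve in up to 3 points.
(b) From the axis intercepts and sections: it meets the x-axis at x = 0 (among the integer gridlines); among the integer gridlines, it crosses the y-axis at y ∈ {-1, 0, 1}.
(c) Together with the visible shape, these determine p as stated.

x^3 + 2*y^3 - 3*x^2 - 2*y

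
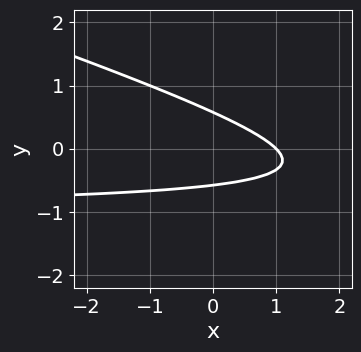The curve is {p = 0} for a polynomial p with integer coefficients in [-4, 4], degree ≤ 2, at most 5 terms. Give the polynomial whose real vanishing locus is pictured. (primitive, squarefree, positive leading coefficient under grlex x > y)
The degree is 2 — the shape is more complex than any degree-1 curve.
Reading off the gridlines: it meets the x-axis at x = 1 (among the integer gridlines).
Assembling these constraints gives the stated polynomial.

x*y + 3*y^2 + x - 1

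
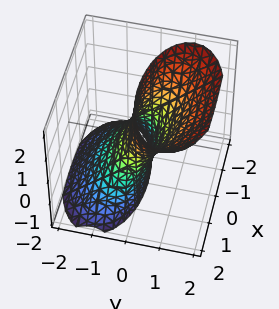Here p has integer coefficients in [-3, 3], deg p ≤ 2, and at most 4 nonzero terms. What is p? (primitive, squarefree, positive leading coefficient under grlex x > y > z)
(a) deg p = 2. No degree-1 surface has this shape.
(b) Observable constraints: the x-axis gridline crossings are at x ∈ {-1, 1}; it misses every integer gridline on the z-axis.
(c) Solving for integer coefficients yields p as stated.

x^2 + 3*y^2 - 3*y*z - 1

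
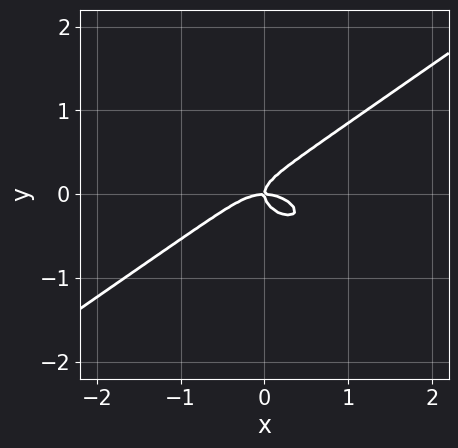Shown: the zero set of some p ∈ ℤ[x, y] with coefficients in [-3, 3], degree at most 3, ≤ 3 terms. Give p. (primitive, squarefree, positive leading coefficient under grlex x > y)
x^3 - 3*y^3 + x*y

1. Degree: no degree-2 curve has this shape, so deg p = 3.
2. Checking where it meets the axes: one y-axis crossing is at y = 0; it meets the x-axis at x = 0 (among the integer gridlines).
3. These observations pin down the coefficients.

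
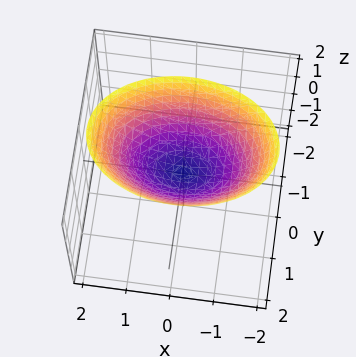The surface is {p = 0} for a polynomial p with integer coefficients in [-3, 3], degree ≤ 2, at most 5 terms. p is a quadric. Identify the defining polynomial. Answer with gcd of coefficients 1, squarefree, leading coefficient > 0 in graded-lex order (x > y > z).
x^2 + 2*y^2 - 2*z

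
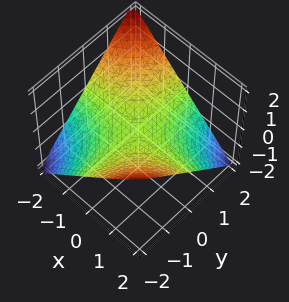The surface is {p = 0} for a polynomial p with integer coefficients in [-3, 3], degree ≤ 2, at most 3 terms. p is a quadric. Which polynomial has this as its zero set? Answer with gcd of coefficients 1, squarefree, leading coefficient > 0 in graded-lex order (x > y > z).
1. The degree is 2 — a saddle surface; a quadric.
2. Checking where it meets the axes: it meets the z-axis at z = 0 (among the integer gridlines); the visible x-axis segment lies entirely on the surface.
3. Together with the visible shape, these determine p as stated.

x*y + 2*z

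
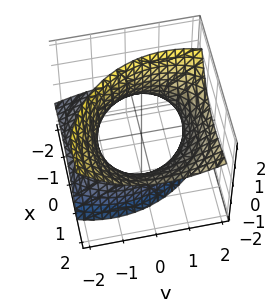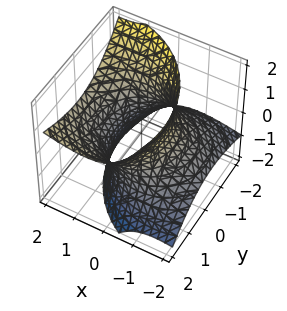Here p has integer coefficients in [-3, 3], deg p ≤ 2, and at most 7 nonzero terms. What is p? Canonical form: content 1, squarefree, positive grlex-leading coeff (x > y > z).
x^2 - 2*x*z + y^2 - y*z - z^2 - 2

(a) The degree is 2 — the shape is more complex than any degree-1 surface.
(b) From the axis intercepts and sections: the surface avoids every integer z-axis point in the box.
(c) Matching integer coefficients to the picture gives p.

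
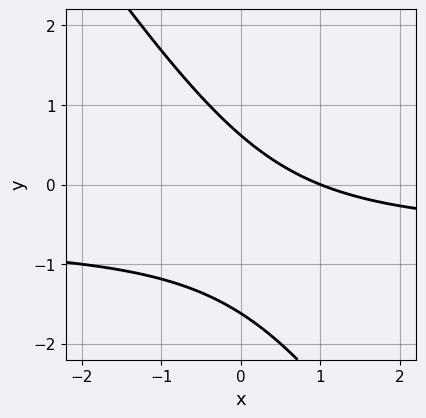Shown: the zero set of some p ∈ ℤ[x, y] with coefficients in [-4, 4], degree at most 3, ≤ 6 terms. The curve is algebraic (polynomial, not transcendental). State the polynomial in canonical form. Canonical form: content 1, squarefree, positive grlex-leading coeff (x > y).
Degree: no degree-1 curve has this shape, so deg p = 2.
Observable constraints: one x-axis crossing is at x = 1.
These observations pin down the coefficients.

3*x*y + 2*y^2 + 2*x + 2*y - 2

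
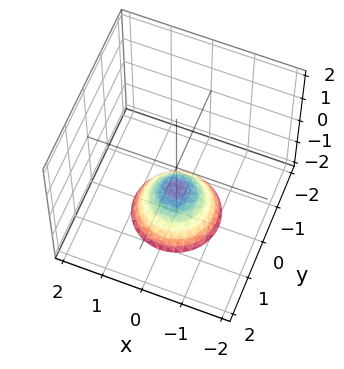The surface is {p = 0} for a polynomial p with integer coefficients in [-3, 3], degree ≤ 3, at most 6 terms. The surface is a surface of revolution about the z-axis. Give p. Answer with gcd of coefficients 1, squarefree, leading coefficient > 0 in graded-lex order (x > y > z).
(a) The degree is 2 — the shape is more complex than any degree-1 surface.
(b) Symmetry: the z-axis is an axis of rotation, so x and y enter only as x² + y².
(c) Checking where it meets the axes: a circular section at z = -2 has radius exactly 1; no x-intercept at any integer in the box.
(d) Together with the visible shape, these determine p as stated. Check: (0, 0, -1) on the z-axis lies on the surface, and p(0, 0, -1) = 0. ✓

x^2 + y^2 + z + 1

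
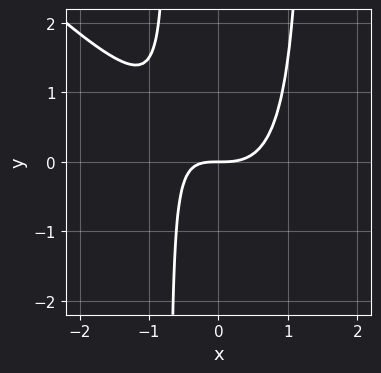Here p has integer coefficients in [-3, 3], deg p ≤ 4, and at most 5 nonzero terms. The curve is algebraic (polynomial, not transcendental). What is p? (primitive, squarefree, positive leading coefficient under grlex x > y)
3*x^3 + 3*x^2*y - 2*x*y - 3*y

1. Degree: the shape is more complex than any degree-2 curve, so deg p = 3.
2. Against the integer gridlines: it crosses the y-axis at the gridline y = 0; it crosses the x-axis at the gridline x = 0.
3. Together with the visible shape, these determine p as stated.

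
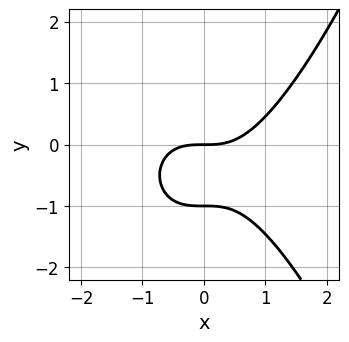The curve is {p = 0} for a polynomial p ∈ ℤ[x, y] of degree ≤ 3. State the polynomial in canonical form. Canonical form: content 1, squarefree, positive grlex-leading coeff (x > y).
First, the degree is 3 — a generic line meets the curve in up to 3 points.
Then, observable constraints: it meets the x-axis at x = 0 (among the integer gridlines); among the integer gridlines, it crosses the y-axis at y ∈ {-1, 0}.
Finally, assembling these constraints gives the stated polynomial.

2*x^3 - 3*y^2 - 3*y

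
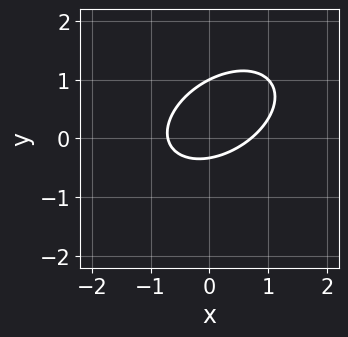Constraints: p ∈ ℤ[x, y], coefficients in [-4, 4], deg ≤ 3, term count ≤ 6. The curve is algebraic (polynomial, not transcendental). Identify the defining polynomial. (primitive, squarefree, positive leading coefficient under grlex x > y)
The degree is 2 — the shape is more complex than any degree-1 curve.
Reading off the gridlines: one y-axis crossing is at y = 1.
The integer polynomial consistent with all of this is the stated p.

2*x^2 - 2*x*y + 3*y^2 - 2*y - 1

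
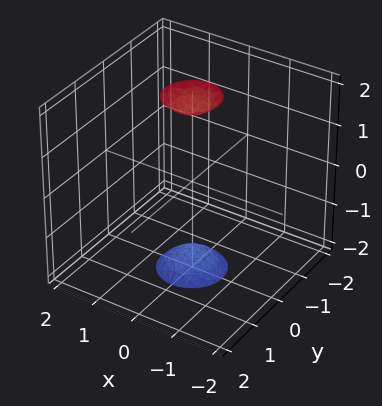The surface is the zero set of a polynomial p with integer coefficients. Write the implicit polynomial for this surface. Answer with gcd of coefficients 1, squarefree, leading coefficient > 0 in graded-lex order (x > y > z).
(a) There are 2 components. Treating them together as one polynomial.
(b) The degree is 2 — two sheets facing apart; a quadric.
(c) Symmetries: the z ↦ −z reflection is a symmetry, so z appears only in even powers; the surface is invariant under rotation about z: p = q(x² + y², z).
(d) From the axis intercepts and sections: the surface avoids every integer y-axis point in the box; the surface avoids every integer x-axis point in the box; a circular section at z = 2 has radius between 0 and 1.
(e) Solving for integer coefficients yields p as stated.

3*x^2 + 3*y^2 - z^2 + 3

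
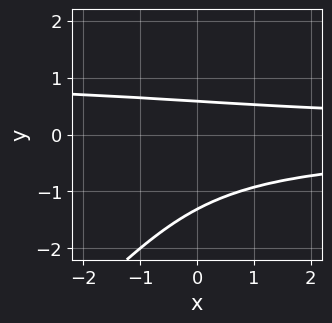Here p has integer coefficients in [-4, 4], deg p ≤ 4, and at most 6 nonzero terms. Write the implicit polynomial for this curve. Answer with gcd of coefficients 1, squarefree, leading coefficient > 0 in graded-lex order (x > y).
1. Degree: a generic line meets the curve in up to 4 points, so deg p = 4.
2. Reading off the gridlines: it misses every integer gridline on the x-axis.
3. Together with the visible shape, these determine p as stated.

2*x*y^3 - 2*y^4 - 2*x*y^2 - 3*y + 2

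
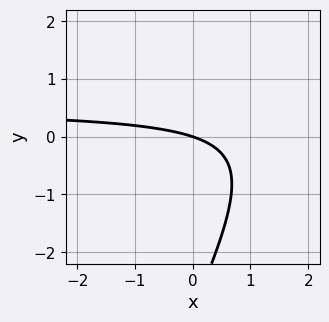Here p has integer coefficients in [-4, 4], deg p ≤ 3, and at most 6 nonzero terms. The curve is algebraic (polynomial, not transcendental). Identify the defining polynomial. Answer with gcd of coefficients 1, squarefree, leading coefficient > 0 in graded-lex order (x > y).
First, degree: the shape is more complex than any degree-1 curve, so deg p = 2.
Next, against the integer gridlines: one x-axis crossing is at x = 0; one y-axis crossing is at y = 0.
Finally, together with the visible shape, these determine p as stated.

2*x*y - y^2 - x - 3*y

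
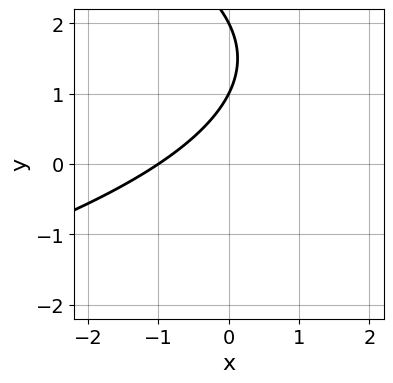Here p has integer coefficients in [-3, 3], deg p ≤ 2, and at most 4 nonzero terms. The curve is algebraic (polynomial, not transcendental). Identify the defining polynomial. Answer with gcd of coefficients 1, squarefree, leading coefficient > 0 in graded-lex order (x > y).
y^2 + 2*x - 3*y + 2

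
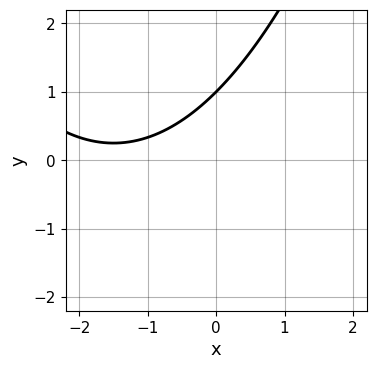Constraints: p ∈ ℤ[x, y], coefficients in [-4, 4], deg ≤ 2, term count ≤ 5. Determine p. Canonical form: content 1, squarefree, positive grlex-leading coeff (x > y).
First, deg p = 2. A generic line meets the curve in up to 2 points.
Next, from the axis intercepts and sections: no x-intercept at any integer in the box; it meets the y-axis at y = 1 (among the integer gridlines).
Finally, matching integer coefficients to the picture gives p.

x^2 + 3*x - 3*y + 3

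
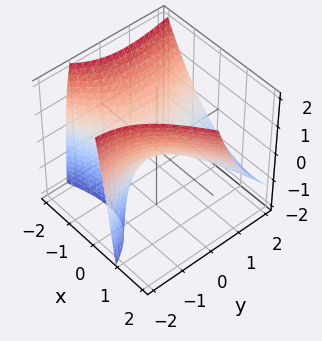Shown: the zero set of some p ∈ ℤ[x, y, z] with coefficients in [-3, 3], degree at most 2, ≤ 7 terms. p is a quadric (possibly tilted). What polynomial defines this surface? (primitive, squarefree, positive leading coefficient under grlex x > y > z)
2*x^2 - 3*x*y - y^2 - 2*y*z - 3*z

(a) deg p = 2. A generic line meets the surface in up to 2 points.
(b) Against the integer gridlines: it crosses the z-axis at the gridline z = 0; it meets the x-axis at x = 0 (among the integer gridlines); it meets the y-axis at y = 0 (among the integer gridlines).
(c) These observations pin down the coefficients.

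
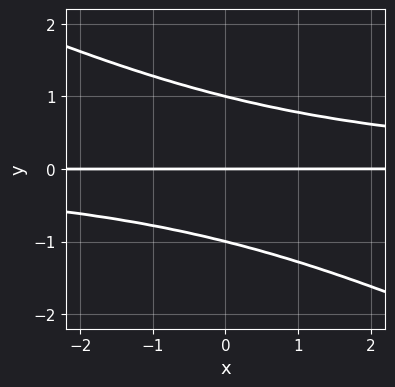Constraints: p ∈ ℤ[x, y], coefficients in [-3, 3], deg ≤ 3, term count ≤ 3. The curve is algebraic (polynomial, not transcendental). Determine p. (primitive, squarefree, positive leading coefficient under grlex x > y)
1. Degree: a generic line meets the curve in up to 3 points, so deg p = 3.
2. Observable constraints: every point of the x-axis in the box is on the curve; among the integer gridlines, it crosses the y-axis at y ∈ {-1, 0, 1}.
3. Solving for integer coefficients yields p as stated.

x*y^2 + 2*y^3 - 2*y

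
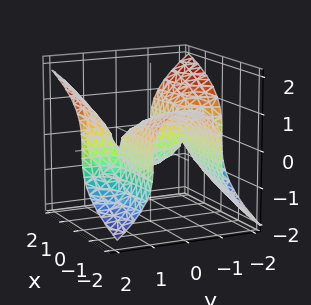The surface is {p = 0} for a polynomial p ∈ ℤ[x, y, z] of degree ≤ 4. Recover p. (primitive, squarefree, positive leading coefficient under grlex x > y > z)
x*y^2 - z^3 - x

The degree is 3 — a generic line meets the surface in up to 3 points.
Checking where it meets the axes: the visible y-axis segment lies entirely on the surface; one z-axis crossing is at z = 0; it crosses the x-axis at the gridline x = 0.
Solving for integer coefficients yields p as stated.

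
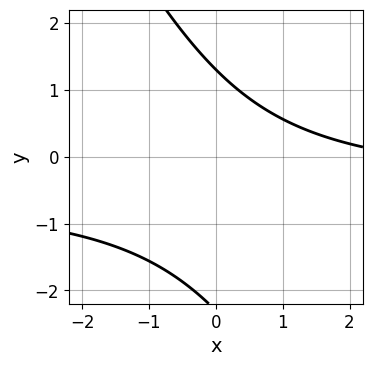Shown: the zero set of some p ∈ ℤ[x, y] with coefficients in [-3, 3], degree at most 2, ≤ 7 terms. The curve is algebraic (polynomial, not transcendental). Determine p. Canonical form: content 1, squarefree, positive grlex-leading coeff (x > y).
2*x*y + y^2 + x + y - 3

1. The degree is 2 — the shape is more complex than any degree-1 curve.
2. Checking where it meets the axes: it misses every integer gridline on the x-axis.
3. The integer polynomial consistent with all of this is the stated p.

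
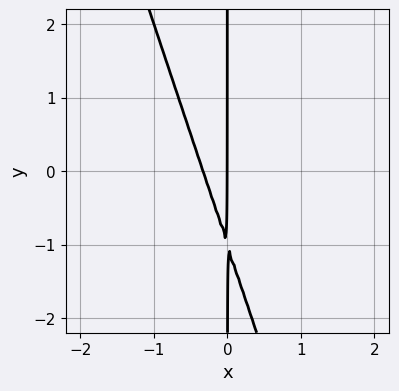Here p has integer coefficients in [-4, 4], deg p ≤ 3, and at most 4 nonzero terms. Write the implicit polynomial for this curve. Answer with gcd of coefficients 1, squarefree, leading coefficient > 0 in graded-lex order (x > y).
1. deg p = 2. The shape is more complex than any degree-1 curve.
2. From the axis intercepts and sections: it meets the x-axis at x = 0 (among the integer gridlines); every point of the y-axis in the box is on the curve.
3. The integer polynomial consistent with all of this is the stated p.

3*x^2 + x*y + x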